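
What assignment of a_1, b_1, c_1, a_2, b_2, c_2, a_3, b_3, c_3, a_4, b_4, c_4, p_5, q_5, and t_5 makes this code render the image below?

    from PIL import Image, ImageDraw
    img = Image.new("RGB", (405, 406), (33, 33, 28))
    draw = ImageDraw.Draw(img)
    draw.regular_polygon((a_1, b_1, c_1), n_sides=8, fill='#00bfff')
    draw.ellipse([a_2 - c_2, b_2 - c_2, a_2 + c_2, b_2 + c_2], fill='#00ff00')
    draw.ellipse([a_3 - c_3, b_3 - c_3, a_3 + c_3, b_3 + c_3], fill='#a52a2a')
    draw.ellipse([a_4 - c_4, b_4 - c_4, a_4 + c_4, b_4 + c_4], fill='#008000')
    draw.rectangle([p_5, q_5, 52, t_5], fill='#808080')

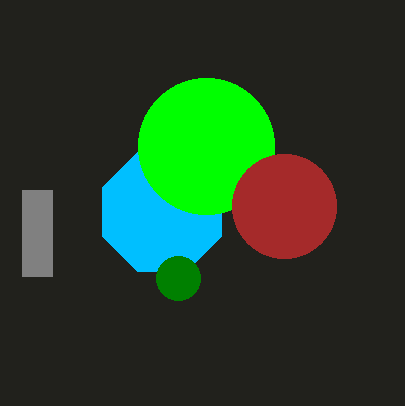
a_1 = 162
b_1 = 212
c_1 = 64
a_2 = 206
b_2 = 146
c_2 = 68
a_3 = 284
b_3 = 206
c_3 = 52
a_4 = 178
b_4 = 278
c_4 = 22
p_5 = 22
q_5 = 190
t_5 = 276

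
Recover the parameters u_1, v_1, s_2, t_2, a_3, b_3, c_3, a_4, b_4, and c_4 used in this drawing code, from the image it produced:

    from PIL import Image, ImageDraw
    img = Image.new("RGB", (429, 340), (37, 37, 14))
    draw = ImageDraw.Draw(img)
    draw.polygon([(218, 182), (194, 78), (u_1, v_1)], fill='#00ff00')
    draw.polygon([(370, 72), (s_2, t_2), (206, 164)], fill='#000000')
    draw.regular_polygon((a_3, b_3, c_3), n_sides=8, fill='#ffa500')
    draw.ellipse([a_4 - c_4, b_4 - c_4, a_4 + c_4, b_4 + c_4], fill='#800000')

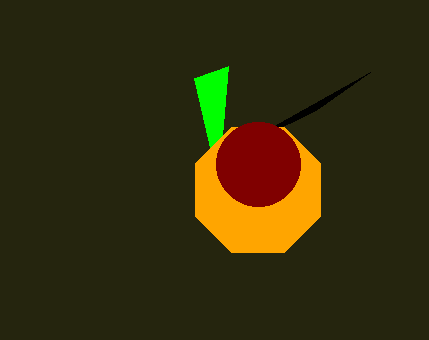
u_1 = 228; v_1 = 66; s_2 = 316; t_2 = 110; a_3 = 258; b_3 = 190; c_3 = 68; a_4 = 258; b_4 = 164; c_4 = 42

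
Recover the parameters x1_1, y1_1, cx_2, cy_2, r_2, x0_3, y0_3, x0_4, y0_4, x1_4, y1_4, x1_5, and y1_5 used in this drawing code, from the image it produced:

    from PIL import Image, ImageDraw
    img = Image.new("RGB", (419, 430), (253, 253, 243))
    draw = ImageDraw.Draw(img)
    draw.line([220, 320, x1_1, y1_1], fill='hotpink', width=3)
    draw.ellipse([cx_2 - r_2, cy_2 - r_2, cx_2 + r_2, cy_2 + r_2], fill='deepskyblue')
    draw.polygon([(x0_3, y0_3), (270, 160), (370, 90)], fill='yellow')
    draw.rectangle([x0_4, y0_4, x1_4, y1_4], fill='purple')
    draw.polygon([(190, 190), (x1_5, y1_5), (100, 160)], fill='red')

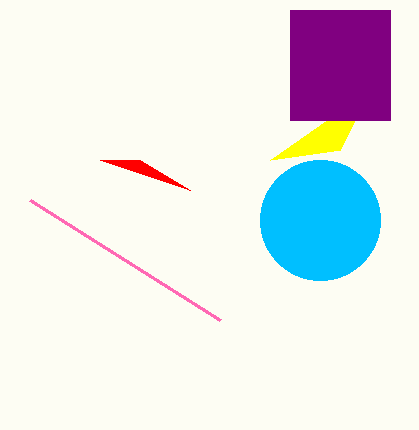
x1_1 = 30, y1_1 = 200, cx_2 = 320, cy_2 = 220, r_2 = 60, x0_3 = 340, y0_3 = 150, x0_4 = 290, y0_4 = 10, x1_4 = 390, y1_4 = 120, x1_5 = 140, y1_5 = 160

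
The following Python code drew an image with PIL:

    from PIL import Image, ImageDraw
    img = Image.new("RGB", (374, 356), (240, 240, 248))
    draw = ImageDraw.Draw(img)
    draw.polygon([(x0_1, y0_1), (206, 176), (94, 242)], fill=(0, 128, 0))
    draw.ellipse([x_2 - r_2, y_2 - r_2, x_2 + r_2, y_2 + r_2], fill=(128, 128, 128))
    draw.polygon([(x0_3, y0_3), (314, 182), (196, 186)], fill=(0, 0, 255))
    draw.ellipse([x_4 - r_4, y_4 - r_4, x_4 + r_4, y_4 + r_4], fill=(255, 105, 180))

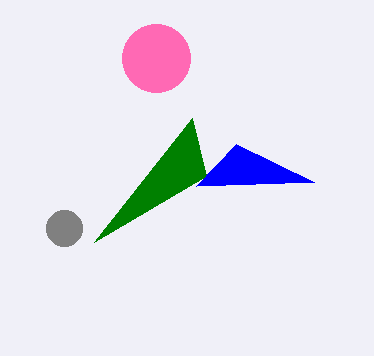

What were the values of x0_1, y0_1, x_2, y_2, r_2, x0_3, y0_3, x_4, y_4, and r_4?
x0_1 = 192, y0_1 = 118, x_2 = 64, y_2 = 228, r_2 = 18, x0_3 = 236, y0_3 = 144, x_4 = 156, y_4 = 58, r_4 = 34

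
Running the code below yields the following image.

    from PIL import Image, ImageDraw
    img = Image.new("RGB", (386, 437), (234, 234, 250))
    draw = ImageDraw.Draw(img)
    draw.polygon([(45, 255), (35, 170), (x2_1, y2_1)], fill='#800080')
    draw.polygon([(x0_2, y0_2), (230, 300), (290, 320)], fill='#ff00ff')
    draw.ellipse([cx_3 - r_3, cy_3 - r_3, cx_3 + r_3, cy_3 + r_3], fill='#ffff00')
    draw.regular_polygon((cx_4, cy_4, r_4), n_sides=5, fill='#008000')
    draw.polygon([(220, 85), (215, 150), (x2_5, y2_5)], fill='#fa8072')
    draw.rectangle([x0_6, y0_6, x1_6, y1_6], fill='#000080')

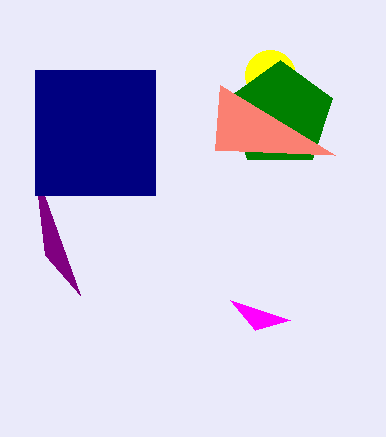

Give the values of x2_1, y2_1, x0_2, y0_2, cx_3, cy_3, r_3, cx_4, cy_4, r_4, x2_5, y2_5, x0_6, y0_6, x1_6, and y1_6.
x2_1 = 80
y2_1 = 295
x0_2 = 255
y0_2 = 330
cx_3 = 270
cy_3 = 75
r_3 = 25
cx_4 = 280
cy_4 = 115
r_4 = 55
x2_5 = 335
y2_5 = 155
x0_6 = 35
y0_6 = 70
x1_6 = 155
y1_6 = 195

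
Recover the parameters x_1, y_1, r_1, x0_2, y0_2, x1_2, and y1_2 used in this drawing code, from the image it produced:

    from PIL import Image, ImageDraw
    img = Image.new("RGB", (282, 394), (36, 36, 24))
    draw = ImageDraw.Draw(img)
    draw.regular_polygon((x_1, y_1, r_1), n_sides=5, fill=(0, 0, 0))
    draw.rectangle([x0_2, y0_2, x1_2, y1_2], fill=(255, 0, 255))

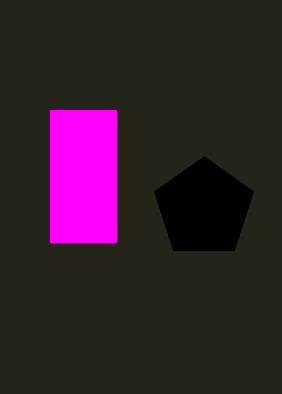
x_1 = 204; y_1 = 208; r_1 = 52; x0_2 = 50; y0_2 = 110; x1_2 = 116; y1_2 = 242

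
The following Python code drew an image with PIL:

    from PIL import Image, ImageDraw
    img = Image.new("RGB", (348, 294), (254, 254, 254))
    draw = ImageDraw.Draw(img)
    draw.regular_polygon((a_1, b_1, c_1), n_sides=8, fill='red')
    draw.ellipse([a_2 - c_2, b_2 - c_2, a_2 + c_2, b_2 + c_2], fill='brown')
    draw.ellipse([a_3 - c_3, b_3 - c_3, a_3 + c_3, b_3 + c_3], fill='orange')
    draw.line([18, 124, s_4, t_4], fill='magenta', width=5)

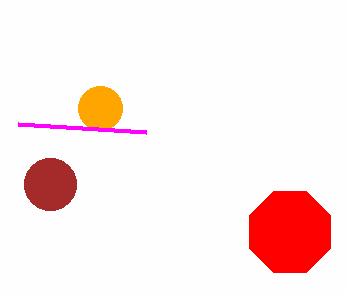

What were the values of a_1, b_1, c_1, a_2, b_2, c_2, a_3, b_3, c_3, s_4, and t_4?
a_1 = 290, b_1 = 232, c_1 = 44, a_2 = 50, b_2 = 184, c_2 = 26, a_3 = 100, b_3 = 108, c_3 = 22, s_4 = 146, t_4 = 132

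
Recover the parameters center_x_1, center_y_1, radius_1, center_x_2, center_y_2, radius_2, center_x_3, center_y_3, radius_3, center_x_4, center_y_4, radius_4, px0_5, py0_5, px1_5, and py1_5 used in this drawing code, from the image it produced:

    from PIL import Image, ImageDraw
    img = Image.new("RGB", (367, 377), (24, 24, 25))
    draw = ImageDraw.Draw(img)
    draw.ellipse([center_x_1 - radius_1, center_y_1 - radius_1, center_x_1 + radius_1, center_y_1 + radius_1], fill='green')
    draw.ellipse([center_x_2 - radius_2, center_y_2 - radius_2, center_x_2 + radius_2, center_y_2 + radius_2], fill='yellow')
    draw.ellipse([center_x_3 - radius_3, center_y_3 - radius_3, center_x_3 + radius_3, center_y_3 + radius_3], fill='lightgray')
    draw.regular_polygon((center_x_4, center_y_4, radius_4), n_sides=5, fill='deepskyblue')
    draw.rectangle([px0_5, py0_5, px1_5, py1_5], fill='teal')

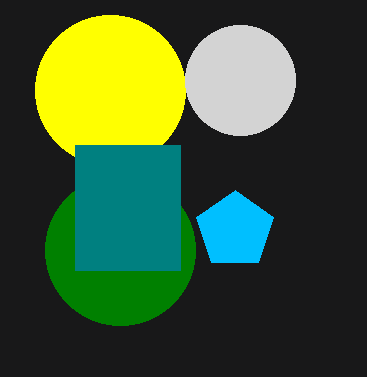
center_x_1 = 120, center_y_1 = 250, radius_1 = 75, center_x_2 = 110, center_y_2 = 90, radius_2 = 75, center_x_3 = 240, center_y_3 = 80, radius_3 = 55, center_x_4 = 235, center_y_4 = 230, radius_4 = 40, px0_5 = 75, py0_5 = 145, px1_5 = 180, py1_5 = 270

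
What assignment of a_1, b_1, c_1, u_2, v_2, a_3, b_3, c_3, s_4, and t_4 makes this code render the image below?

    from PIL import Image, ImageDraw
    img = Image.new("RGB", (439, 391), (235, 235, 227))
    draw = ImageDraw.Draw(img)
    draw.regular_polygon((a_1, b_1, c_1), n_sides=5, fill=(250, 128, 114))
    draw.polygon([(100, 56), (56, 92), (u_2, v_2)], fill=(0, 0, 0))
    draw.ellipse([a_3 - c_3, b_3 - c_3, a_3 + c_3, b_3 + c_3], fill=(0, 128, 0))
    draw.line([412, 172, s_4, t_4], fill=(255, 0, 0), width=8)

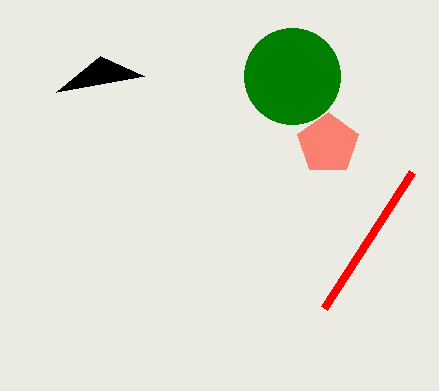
a_1 = 328, b_1 = 144, c_1 = 32, u_2 = 144, v_2 = 76, a_3 = 292, b_3 = 76, c_3 = 48, s_4 = 324, t_4 = 308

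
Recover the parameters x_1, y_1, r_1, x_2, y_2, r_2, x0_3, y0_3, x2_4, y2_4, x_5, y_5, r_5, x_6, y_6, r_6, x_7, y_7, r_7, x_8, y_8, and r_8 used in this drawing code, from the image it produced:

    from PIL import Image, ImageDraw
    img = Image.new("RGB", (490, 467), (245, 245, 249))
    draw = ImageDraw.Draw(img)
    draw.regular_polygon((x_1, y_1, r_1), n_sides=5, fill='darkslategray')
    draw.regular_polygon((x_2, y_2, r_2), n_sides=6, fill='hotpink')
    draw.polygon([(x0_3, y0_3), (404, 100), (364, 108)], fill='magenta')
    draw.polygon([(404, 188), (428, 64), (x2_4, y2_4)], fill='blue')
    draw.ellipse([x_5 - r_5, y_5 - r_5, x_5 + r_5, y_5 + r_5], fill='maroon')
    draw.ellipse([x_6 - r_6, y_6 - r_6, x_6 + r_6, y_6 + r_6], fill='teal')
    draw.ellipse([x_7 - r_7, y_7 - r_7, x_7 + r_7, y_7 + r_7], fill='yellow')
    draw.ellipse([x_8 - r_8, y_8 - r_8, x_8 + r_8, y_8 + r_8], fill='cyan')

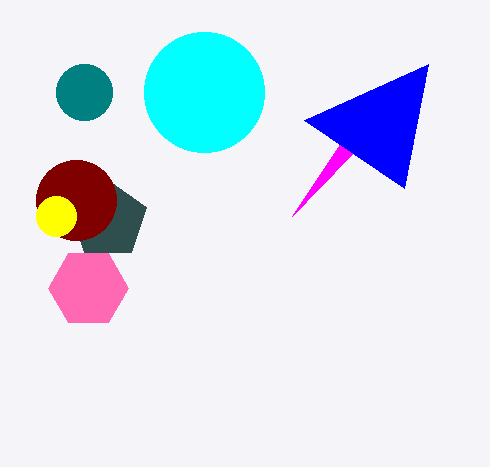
x_1 = 108; y_1 = 220; r_1 = 40; x_2 = 88; y_2 = 288; r_2 = 40; x0_3 = 292; y0_3 = 216; x2_4 = 304; y2_4 = 120; x_5 = 76; y_5 = 200; r_5 = 40; x_6 = 84; y_6 = 92; r_6 = 28; x_7 = 56; y_7 = 216; r_7 = 20; x_8 = 204; y_8 = 92; r_8 = 60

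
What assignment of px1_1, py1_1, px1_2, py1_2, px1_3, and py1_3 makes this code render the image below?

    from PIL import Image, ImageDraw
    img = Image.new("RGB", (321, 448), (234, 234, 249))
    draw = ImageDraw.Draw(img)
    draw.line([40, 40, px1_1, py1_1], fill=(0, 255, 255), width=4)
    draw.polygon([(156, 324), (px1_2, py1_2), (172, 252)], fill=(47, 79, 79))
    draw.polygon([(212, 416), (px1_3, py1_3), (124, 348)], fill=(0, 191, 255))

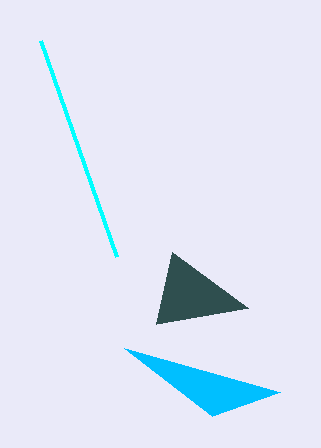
px1_1 = 116, py1_1 = 256, px1_2 = 248, py1_2 = 308, px1_3 = 280, py1_3 = 392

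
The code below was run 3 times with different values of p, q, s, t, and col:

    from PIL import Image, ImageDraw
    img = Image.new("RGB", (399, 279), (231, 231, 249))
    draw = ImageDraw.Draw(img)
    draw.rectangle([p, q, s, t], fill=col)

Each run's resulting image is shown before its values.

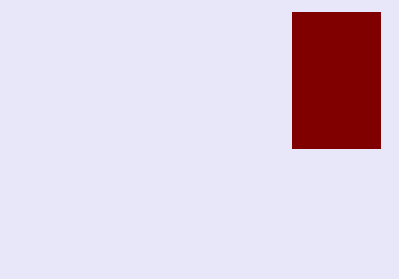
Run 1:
p = 292
q = 12
s = 380
t = 148
col = 'maroon'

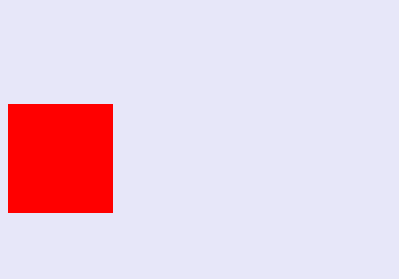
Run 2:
p = 8
q = 104
s = 112
t = 212
col = 'red'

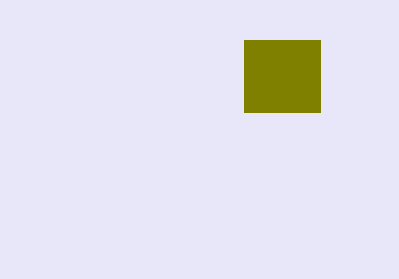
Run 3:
p = 244
q = 40
s = 320
t = 112
col = 'olive'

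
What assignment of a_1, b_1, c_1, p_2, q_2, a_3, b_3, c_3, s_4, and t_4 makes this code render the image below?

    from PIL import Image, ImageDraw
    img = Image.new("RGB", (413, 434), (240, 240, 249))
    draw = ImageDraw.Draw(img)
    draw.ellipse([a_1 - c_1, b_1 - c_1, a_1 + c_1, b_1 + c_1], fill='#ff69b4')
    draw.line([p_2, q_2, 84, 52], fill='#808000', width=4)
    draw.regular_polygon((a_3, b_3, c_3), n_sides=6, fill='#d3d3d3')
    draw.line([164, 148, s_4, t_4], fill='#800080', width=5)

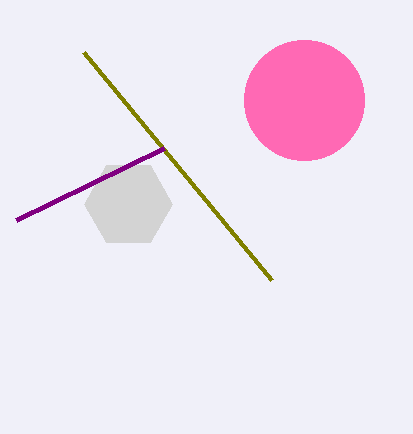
a_1 = 304; b_1 = 100; c_1 = 60; p_2 = 272; q_2 = 280; a_3 = 128; b_3 = 204; c_3 = 44; s_4 = 16; t_4 = 220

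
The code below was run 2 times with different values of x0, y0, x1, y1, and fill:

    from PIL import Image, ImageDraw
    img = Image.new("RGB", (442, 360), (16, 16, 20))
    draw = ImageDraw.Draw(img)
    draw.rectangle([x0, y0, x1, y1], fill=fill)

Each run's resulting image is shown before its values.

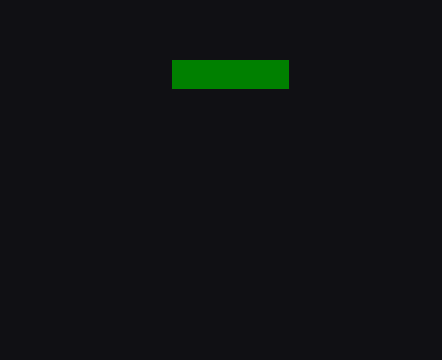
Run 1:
x0 = 172
y0 = 60
x1 = 288
y1 = 88
fill = 'green'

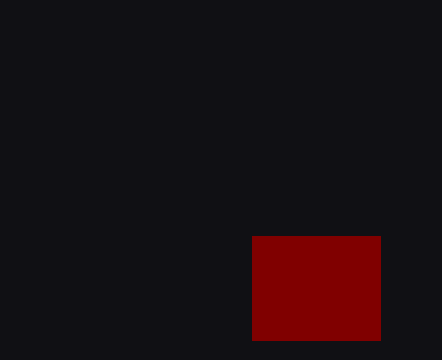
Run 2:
x0 = 252, y0 = 236, x1 = 380, y1 = 340, fill = 'maroon'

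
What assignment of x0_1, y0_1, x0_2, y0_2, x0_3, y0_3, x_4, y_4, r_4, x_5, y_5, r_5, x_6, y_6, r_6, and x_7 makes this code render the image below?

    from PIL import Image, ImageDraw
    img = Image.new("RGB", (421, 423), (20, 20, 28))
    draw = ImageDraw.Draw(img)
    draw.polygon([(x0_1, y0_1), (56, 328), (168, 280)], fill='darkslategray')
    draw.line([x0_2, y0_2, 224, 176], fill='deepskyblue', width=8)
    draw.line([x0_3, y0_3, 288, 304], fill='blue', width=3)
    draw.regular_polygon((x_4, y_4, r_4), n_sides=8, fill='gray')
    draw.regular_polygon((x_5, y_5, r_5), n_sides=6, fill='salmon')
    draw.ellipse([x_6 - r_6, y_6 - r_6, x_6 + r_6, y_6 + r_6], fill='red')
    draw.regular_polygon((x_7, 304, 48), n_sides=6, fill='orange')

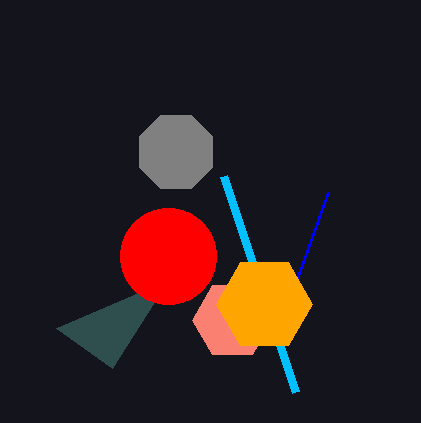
x0_1 = 112; y0_1 = 368; x0_2 = 296; y0_2 = 392; x0_3 = 328; y0_3 = 192; x_4 = 176; y_4 = 152; r_4 = 40; x_5 = 232; y_5 = 320; r_5 = 40; x_6 = 168; y_6 = 256; r_6 = 48; x_7 = 264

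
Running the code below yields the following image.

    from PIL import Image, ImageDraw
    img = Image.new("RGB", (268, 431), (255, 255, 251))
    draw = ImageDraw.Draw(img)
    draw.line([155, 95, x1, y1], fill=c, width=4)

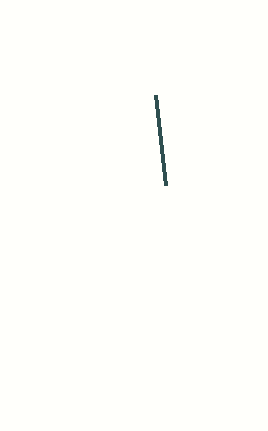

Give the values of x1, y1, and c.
x1 = 165; y1 = 185; c = 'darkslategray'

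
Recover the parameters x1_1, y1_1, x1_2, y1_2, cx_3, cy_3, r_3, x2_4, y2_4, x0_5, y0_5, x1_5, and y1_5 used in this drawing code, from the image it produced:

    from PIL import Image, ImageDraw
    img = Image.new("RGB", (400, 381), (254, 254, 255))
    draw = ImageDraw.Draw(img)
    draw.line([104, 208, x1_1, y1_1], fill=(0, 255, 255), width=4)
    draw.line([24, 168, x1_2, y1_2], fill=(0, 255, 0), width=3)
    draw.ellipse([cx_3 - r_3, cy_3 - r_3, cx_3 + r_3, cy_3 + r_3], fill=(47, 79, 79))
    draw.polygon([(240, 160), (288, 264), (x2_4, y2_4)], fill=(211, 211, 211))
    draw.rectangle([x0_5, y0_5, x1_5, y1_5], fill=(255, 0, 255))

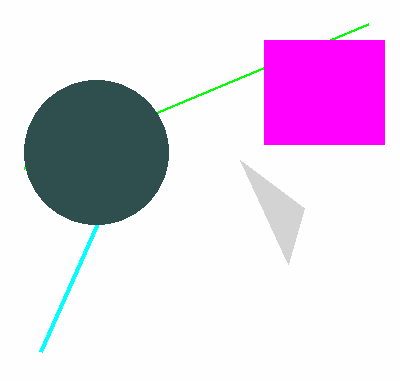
x1_1 = 40, y1_1 = 352, x1_2 = 368, y1_2 = 24, cx_3 = 96, cy_3 = 152, r_3 = 72, x2_4 = 304, y2_4 = 208, x0_5 = 264, y0_5 = 40, x1_5 = 384, y1_5 = 144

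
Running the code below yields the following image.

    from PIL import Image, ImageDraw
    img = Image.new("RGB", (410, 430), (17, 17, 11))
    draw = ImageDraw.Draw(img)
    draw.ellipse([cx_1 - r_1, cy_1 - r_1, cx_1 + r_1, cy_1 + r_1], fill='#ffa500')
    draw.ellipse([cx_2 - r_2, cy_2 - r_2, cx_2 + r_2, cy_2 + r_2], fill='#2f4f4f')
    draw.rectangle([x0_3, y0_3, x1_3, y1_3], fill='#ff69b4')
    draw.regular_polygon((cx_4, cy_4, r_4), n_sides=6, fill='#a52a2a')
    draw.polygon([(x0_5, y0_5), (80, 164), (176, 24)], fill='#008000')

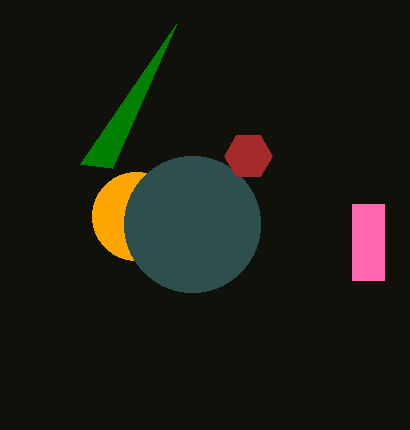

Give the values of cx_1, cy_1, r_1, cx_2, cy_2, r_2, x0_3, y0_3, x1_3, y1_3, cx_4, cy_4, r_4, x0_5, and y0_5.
cx_1 = 136, cy_1 = 216, r_1 = 44, cx_2 = 192, cy_2 = 224, r_2 = 68, x0_3 = 352, y0_3 = 204, x1_3 = 384, y1_3 = 280, cx_4 = 248, cy_4 = 156, r_4 = 24, x0_5 = 112, y0_5 = 168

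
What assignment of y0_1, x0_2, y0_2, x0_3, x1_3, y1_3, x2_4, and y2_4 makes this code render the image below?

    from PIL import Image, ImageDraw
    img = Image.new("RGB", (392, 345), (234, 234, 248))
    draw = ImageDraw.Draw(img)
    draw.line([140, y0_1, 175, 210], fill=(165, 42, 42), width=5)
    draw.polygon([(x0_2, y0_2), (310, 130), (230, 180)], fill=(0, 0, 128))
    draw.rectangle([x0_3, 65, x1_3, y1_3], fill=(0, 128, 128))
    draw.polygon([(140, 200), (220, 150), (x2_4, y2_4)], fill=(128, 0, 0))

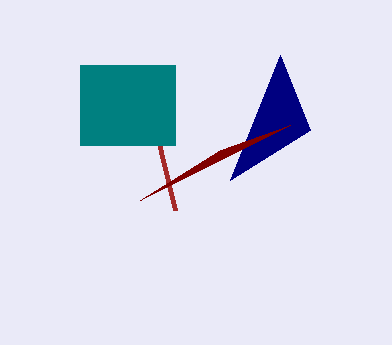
y0_1 = 65
x0_2 = 280
y0_2 = 55
x0_3 = 80
x1_3 = 175
y1_3 = 145
x2_4 = 290
y2_4 = 125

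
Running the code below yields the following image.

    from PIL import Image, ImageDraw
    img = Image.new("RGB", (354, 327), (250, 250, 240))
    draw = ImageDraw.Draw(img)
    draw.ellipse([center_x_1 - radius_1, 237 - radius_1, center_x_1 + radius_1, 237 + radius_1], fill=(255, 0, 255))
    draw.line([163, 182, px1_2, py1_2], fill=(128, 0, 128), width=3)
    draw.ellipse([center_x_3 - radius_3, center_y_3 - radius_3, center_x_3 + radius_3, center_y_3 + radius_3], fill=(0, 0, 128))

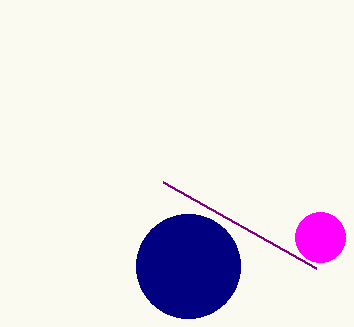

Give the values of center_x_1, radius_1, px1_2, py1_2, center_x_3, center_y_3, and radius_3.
center_x_1 = 320
radius_1 = 25
px1_2 = 316
py1_2 = 268
center_x_3 = 188
center_y_3 = 266
radius_3 = 52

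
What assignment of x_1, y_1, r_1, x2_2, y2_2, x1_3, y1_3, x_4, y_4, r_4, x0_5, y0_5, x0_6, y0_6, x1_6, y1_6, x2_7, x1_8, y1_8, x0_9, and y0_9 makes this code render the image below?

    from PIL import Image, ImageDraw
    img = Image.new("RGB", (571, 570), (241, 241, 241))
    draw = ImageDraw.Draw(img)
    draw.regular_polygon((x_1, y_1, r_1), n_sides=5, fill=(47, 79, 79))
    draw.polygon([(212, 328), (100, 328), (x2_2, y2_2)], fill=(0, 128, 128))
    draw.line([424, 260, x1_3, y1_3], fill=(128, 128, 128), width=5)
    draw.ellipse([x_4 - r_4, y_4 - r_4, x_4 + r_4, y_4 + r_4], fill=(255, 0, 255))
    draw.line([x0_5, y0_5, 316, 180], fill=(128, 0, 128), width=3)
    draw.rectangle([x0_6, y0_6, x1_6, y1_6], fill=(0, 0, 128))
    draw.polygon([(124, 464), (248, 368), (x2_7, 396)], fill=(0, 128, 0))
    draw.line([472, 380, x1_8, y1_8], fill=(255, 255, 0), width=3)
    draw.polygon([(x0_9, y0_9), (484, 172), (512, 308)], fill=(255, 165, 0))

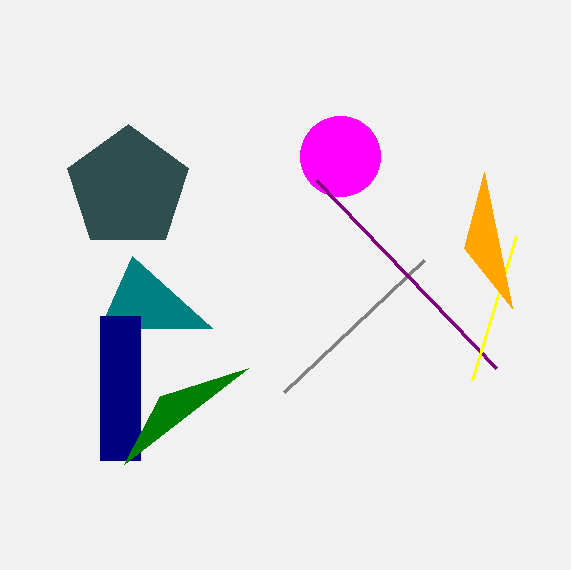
x_1 = 128
y_1 = 188
r_1 = 64
x2_2 = 132
y2_2 = 256
x1_3 = 284
y1_3 = 392
x_4 = 340
y_4 = 156
r_4 = 40
x0_5 = 496
y0_5 = 368
x0_6 = 100
y0_6 = 316
x1_6 = 140
y1_6 = 460
x2_7 = 160
x1_8 = 516
y1_8 = 236
x0_9 = 464
y0_9 = 248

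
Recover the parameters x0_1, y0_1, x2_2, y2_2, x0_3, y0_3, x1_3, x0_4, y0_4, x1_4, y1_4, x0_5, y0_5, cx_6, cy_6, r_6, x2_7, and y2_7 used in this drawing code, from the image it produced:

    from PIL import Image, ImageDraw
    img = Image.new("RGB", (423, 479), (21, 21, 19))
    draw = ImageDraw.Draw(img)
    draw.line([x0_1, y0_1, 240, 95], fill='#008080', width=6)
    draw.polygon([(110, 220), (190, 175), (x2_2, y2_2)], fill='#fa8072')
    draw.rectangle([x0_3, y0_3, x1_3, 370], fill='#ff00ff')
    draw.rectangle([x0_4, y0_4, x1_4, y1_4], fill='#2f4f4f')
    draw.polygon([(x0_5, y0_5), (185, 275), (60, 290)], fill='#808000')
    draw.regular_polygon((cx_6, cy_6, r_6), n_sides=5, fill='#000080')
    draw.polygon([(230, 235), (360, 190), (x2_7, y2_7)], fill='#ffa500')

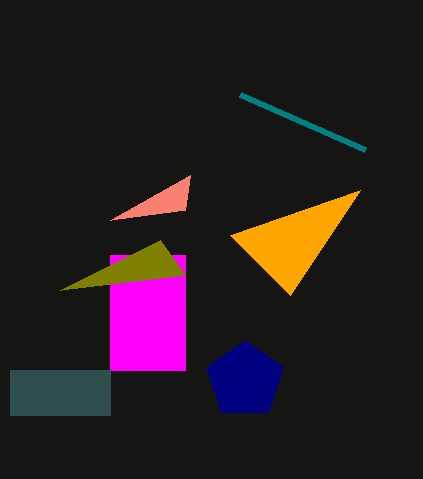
x0_1 = 365, y0_1 = 150, x2_2 = 185, y2_2 = 210, x0_3 = 110, y0_3 = 255, x1_3 = 185, x0_4 = 10, y0_4 = 370, x1_4 = 110, y1_4 = 415, x0_5 = 160, y0_5 = 240, cx_6 = 245, cy_6 = 380, r_6 = 40, x2_7 = 290, y2_7 = 295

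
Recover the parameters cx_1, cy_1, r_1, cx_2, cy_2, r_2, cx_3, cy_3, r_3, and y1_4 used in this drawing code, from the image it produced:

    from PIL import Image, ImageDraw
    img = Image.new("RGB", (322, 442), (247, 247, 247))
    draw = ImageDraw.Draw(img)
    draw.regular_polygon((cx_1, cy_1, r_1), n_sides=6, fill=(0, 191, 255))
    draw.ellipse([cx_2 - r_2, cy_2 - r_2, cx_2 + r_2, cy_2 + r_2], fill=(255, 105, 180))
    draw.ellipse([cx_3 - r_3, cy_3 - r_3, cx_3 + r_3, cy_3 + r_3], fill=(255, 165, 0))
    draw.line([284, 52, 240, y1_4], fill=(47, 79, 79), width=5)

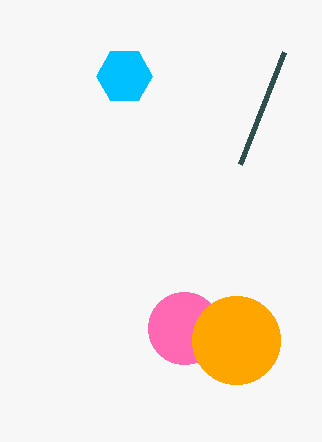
cx_1 = 124
cy_1 = 76
r_1 = 28
cx_2 = 184
cy_2 = 328
r_2 = 36
cx_3 = 236
cy_3 = 340
r_3 = 44
y1_4 = 164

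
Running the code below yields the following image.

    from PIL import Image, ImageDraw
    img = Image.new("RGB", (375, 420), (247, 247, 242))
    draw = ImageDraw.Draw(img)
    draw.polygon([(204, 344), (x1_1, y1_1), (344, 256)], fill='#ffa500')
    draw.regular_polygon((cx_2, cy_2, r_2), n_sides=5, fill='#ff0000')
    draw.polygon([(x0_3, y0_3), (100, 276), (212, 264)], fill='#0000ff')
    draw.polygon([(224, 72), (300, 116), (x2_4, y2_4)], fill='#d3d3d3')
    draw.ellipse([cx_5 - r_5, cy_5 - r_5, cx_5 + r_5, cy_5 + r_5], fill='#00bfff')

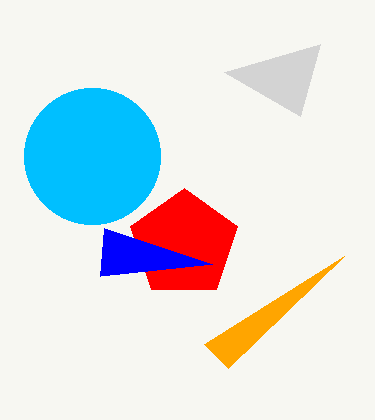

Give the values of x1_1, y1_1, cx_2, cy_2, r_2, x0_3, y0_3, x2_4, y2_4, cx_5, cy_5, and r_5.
x1_1 = 228
y1_1 = 368
cx_2 = 184
cy_2 = 244
r_2 = 56
x0_3 = 104
y0_3 = 228
x2_4 = 320
y2_4 = 44
cx_5 = 92
cy_5 = 156
r_5 = 68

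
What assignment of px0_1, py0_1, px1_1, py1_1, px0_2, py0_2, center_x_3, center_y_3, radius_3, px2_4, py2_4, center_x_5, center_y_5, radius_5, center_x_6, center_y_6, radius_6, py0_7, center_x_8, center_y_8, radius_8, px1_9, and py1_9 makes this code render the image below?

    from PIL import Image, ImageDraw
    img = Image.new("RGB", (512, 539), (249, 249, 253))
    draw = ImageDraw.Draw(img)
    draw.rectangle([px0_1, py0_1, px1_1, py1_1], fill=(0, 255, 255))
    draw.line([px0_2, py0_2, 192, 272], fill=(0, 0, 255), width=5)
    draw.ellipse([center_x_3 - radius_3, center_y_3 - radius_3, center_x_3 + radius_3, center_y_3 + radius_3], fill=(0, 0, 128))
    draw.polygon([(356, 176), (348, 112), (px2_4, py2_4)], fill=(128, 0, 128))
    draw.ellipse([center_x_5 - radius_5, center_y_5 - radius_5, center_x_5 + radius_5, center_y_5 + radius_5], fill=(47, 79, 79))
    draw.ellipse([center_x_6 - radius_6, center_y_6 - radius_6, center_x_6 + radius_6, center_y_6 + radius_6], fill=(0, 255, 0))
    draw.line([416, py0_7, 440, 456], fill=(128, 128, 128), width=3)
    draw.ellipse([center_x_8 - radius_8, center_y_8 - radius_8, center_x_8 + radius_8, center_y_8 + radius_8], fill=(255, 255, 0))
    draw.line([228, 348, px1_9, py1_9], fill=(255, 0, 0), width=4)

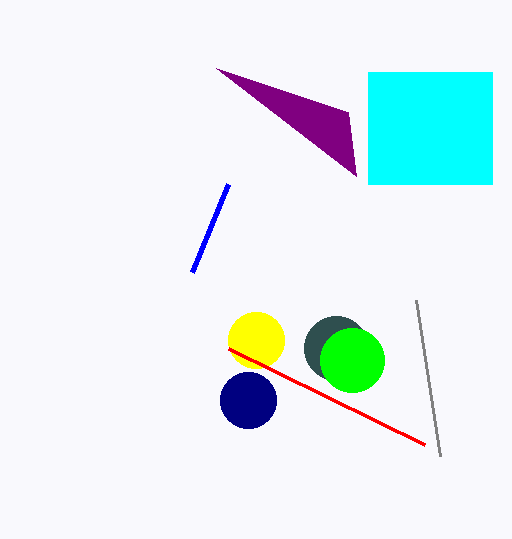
px0_1 = 368, py0_1 = 72, px1_1 = 492, py1_1 = 184, px0_2 = 228, py0_2 = 184, center_x_3 = 248, center_y_3 = 400, radius_3 = 28, px2_4 = 216, py2_4 = 68, center_x_5 = 336, center_y_5 = 348, radius_5 = 32, center_x_6 = 352, center_y_6 = 360, radius_6 = 32, py0_7 = 300, center_x_8 = 256, center_y_8 = 340, radius_8 = 28, px1_9 = 424, py1_9 = 444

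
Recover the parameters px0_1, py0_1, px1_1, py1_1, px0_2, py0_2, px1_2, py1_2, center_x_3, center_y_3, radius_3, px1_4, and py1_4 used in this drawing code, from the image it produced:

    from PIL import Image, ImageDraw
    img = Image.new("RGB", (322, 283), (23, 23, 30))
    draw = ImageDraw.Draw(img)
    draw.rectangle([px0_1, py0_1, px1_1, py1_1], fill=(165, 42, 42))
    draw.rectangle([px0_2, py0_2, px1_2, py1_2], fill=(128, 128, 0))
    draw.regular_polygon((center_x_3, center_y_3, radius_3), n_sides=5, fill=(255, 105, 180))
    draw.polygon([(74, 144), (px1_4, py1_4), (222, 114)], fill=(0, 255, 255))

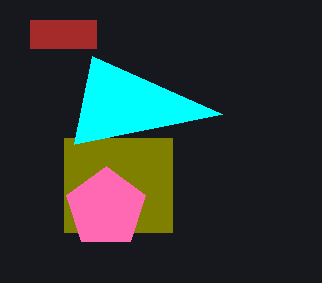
px0_1 = 30; py0_1 = 20; px1_1 = 96; py1_1 = 48; px0_2 = 64; py0_2 = 138; px1_2 = 172; py1_2 = 232; center_x_3 = 106; center_y_3 = 208; radius_3 = 42; px1_4 = 92; py1_4 = 56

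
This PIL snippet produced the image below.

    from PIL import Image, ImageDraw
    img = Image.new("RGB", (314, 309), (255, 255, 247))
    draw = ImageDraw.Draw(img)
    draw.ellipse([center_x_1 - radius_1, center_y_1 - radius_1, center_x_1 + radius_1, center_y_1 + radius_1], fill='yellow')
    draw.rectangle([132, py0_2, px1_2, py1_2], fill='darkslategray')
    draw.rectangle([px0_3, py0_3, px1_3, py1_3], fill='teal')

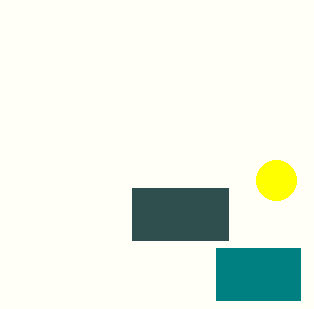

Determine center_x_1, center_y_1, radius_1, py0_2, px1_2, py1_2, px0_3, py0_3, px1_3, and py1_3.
center_x_1 = 276; center_y_1 = 180; radius_1 = 20; py0_2 = 188; px1_2 = 228; py1_2 = 240; px0_3 = 216; py0_3 = 248; px1_3 = 300; py1_3 = 300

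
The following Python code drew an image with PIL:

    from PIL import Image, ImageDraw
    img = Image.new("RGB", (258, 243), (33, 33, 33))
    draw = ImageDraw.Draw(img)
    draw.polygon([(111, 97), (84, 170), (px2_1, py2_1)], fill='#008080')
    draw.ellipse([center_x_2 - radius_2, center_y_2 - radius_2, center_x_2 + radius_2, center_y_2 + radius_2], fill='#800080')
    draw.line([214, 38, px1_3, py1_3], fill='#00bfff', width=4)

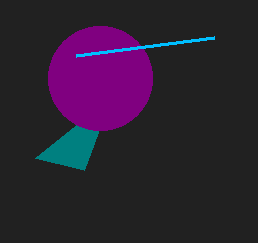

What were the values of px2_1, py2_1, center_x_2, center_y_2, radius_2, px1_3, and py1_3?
px2_1 = 35
py2_1 = 158
center_x_2 = 100
center_y_2 = 78
radius_2 = 52
px1_3 = 76
py1_3 = 56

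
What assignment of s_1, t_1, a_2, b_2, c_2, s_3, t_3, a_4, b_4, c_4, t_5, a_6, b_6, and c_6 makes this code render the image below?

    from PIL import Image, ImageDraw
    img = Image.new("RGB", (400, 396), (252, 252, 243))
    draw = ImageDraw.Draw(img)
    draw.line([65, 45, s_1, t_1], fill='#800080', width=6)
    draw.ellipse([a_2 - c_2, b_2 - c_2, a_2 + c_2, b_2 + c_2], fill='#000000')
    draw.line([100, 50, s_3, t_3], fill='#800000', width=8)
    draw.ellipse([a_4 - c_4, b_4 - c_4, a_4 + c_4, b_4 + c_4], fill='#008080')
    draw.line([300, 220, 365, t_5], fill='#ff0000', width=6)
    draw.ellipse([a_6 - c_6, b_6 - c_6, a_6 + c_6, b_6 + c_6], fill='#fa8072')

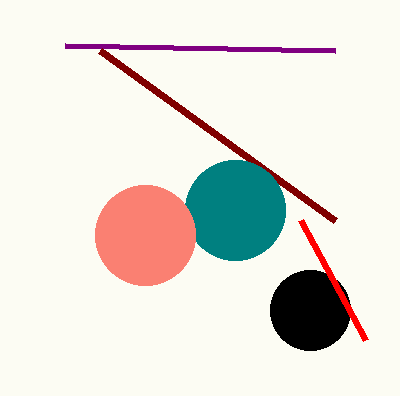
s_1 = 335, t_1 = 50, a_2 = 310, b_2 = 310, c_2 = 40, s_3 = 335, t_3 = 220, a_4 = 235, b_4 = 210, c_4 = 50, t_5 = 340, a_6 = 145, b_6 = 235, c_6 = 50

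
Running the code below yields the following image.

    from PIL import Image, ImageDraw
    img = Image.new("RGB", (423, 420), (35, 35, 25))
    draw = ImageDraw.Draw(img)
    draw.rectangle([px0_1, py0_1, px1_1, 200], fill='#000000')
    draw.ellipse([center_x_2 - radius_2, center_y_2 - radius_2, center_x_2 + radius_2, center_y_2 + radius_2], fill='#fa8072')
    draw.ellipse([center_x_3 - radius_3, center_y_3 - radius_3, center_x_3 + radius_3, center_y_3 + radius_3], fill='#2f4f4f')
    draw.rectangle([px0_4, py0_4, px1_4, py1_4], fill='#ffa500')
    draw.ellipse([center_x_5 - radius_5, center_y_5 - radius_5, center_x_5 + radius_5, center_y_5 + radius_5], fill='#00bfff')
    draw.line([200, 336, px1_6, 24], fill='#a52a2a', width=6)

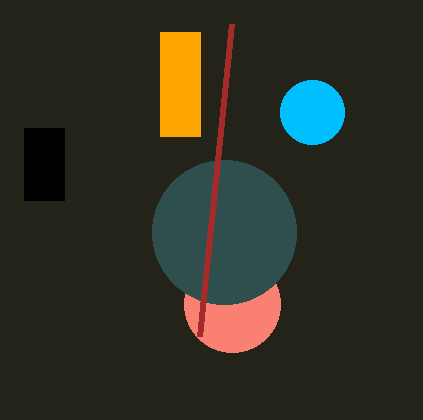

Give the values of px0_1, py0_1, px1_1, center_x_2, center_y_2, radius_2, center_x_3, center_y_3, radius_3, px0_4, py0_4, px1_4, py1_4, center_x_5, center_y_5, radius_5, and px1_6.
px0_1 = 24; py0_1 = 128; px1_1 = 64; center_x_2 = 232; center_y_2 = 304; radius_2 = 48; center_x_3 = 224; center_y_3 = 232; radius_3 = 72; px0_4 = 160; py0_4 = 32; px1_4 = 200; py1_4 = 136; center_x_5 = 312; center_y_5 = 112; radius_5 = 32; px1_6 = 232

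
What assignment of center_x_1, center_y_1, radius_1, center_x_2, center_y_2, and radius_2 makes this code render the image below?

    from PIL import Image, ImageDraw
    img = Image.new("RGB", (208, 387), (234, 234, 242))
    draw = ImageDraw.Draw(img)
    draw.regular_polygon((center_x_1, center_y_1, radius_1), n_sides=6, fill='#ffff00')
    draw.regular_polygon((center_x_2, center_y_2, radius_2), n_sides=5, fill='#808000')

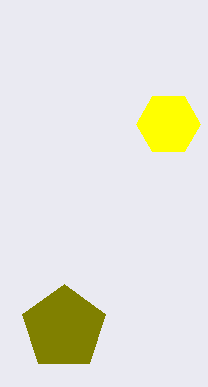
center_x_1 = 168
center_y_1 = 124
radius_1 = 32
center_x_2 = 64
center_y_2 = 328
radius_2 = 44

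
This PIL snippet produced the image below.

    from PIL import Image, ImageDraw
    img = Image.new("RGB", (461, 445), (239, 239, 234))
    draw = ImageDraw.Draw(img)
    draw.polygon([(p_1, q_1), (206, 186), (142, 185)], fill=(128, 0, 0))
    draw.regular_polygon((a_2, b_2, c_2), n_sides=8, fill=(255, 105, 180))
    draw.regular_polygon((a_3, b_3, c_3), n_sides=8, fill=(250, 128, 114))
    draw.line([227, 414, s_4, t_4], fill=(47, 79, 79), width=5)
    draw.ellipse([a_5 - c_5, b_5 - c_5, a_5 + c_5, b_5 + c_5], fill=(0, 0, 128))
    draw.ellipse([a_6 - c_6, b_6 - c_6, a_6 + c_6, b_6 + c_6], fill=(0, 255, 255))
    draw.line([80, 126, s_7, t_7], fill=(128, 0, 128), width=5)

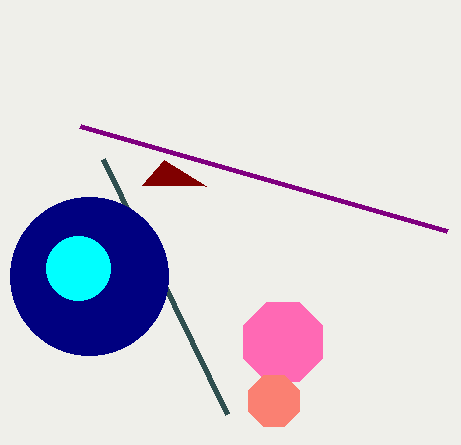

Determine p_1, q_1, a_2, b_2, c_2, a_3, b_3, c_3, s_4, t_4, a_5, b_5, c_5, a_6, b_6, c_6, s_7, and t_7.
p_1 = 164, q_1 = 160, a_2 = 283, b_2 = 342, c_2 = 43, a_3 = 274, b_3 = 401, c_3 = 28, s_4 = 103, t_4 = 159, a_5 = 89, b_5 = 276, c_5 = 79, a_6 = 78, b_6 = 268, c_6 = 32, s_7 = 447, t_7 = 231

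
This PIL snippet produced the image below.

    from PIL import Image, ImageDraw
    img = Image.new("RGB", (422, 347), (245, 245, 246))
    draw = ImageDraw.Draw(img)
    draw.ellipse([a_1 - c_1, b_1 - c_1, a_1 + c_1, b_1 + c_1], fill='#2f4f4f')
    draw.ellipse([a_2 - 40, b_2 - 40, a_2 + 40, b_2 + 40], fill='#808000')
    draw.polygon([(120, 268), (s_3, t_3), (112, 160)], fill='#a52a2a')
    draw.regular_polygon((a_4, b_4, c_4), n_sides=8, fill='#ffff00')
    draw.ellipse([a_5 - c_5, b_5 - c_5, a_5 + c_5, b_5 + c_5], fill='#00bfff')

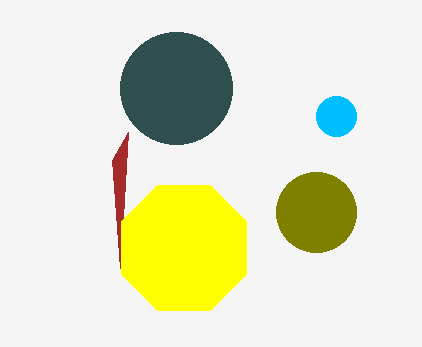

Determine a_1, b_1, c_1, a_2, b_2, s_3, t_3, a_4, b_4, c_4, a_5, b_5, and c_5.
a_1 = 176
b_1 = 88
c_1 = 56
a_2 = 316
b_2 = 212
s_3 = 128
t_3 = 132
a_4 = 184
b_4 = 248
c_4 = 68
a_5 = 336
b_5 = 116
c_5 = 20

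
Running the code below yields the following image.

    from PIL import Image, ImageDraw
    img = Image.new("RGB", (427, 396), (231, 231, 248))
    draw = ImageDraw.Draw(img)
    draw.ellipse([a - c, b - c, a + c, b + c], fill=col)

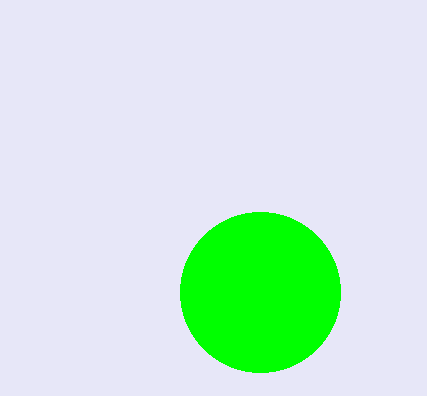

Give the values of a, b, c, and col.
a = 260
b = 292
c = 80
col = 'lime'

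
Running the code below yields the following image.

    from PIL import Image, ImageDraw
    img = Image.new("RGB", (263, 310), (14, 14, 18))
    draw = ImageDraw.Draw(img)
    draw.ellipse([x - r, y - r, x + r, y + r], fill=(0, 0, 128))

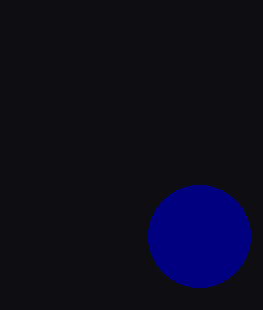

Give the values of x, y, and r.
x = 199, y = 236, r = 51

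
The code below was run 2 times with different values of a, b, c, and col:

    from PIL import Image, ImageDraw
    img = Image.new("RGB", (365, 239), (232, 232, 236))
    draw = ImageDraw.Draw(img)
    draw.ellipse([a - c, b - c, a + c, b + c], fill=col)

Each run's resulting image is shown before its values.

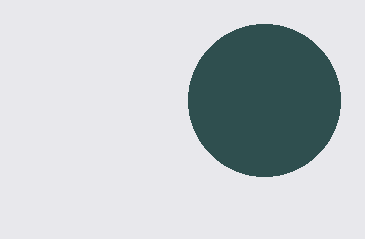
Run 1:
a = 264; b = 100; c = 76; col = 'darkslategray'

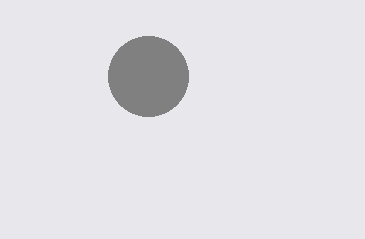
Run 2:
a = 148
b = 76
c = 40
col = 'gray'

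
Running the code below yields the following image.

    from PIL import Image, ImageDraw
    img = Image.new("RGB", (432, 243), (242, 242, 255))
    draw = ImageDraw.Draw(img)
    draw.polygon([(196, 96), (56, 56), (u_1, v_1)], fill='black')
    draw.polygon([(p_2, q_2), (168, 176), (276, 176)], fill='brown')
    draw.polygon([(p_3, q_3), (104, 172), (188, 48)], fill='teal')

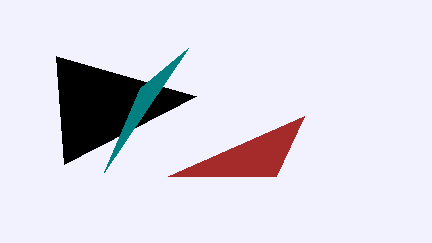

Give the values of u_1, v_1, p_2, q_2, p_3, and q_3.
u_1 = 64
v_1 = 164
p_2 = 304
q_2 = 116
p_3 = 140
q_3 = 88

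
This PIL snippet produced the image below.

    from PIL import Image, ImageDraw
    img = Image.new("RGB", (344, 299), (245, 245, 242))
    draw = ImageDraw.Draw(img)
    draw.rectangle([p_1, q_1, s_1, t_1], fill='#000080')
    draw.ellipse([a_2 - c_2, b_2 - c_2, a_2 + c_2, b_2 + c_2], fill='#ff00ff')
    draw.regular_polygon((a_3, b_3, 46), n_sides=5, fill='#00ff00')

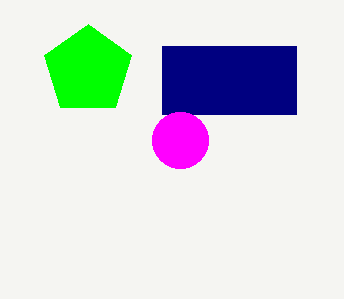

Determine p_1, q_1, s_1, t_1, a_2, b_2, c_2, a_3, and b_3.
p_1 = 162
q_1 = 46
s_1 = 296
t_1 = 114
a_2 = 180
b_2 = 140
c_2 = 28
a_3 = 88
b_3 = 70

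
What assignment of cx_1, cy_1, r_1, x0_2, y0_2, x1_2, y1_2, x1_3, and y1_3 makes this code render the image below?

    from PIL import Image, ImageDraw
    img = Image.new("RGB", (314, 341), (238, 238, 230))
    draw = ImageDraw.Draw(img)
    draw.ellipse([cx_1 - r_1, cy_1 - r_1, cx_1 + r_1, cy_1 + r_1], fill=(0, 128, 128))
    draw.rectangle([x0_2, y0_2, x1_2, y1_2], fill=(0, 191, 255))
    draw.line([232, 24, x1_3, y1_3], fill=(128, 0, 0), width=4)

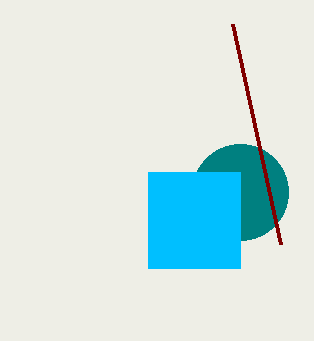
cx_1 = 240
cy_1 = 192
r_1 = 48
x0_2 = 148
y0_2 = 172
x1_2 = 240
y1_2 = 268
x1_3 = 280
y1_3 = 244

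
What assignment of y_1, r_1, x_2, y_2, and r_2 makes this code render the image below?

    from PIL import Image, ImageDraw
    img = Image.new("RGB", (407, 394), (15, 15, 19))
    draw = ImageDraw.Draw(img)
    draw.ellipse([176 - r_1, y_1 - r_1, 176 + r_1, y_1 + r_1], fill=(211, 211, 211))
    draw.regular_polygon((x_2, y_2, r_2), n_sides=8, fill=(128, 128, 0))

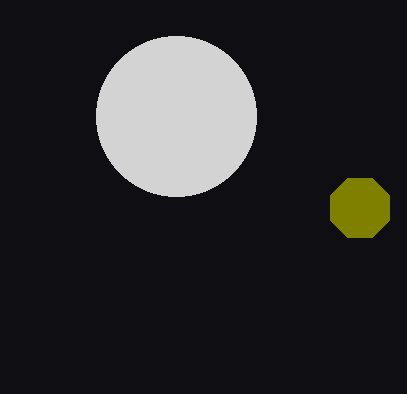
y_1 = 116; r_1 = 80; x_2 = 360; y_2 = 208; r_2 = 32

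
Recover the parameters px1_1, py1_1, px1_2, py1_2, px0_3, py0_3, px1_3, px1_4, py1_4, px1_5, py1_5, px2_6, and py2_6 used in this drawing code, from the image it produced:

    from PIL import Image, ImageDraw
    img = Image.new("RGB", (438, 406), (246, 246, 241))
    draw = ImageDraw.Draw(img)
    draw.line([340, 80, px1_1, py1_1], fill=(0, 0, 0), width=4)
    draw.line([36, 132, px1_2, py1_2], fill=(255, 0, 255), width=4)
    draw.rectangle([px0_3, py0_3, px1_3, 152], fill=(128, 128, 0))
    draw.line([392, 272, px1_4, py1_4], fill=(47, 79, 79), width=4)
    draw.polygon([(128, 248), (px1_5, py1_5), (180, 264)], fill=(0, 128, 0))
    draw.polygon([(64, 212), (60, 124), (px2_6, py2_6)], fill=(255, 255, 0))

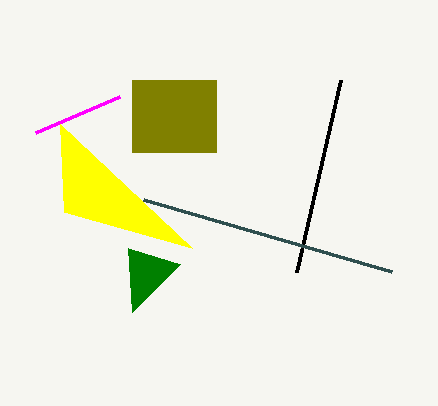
px1_1 = 296; py1_1 = 272; px1_2 = 120; py1_2 = 96; px0_3 = 132; py0_3 = 80; px1_3 = 216; px1_4 = 144; py1_4 = 200; px1_5 = 132; py1_5 = 312; px2_6 = 192; py2_6 = 248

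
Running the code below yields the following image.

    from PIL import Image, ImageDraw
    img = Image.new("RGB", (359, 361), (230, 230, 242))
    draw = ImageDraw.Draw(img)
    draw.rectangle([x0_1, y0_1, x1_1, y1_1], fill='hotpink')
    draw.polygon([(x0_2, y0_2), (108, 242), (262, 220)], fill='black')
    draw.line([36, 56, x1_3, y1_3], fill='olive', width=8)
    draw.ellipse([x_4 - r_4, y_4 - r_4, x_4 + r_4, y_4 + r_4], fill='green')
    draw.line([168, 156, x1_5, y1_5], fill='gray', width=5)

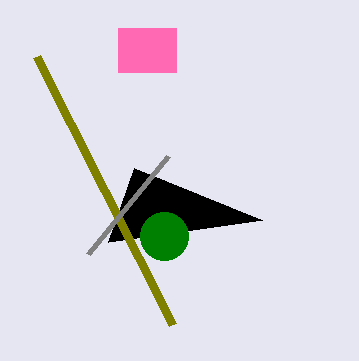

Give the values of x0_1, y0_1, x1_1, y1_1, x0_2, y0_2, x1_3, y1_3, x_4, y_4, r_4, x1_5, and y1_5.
x0_1 = 118
y0_1 = 28
x1_1 = 176
y1_1 = 72
x0_2 = 134
y0_2 = 168
x1_3 = 172
y1_3 = 324
x_4 = 164
y_4 = 236
r_4 = 24
x1_5 = 88
y1_5 = 254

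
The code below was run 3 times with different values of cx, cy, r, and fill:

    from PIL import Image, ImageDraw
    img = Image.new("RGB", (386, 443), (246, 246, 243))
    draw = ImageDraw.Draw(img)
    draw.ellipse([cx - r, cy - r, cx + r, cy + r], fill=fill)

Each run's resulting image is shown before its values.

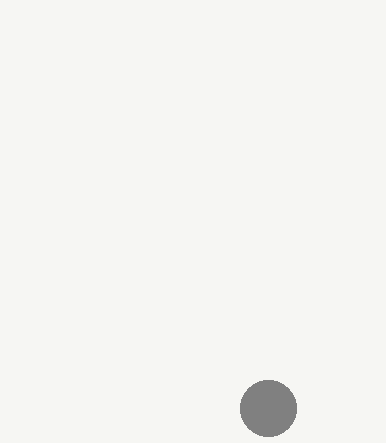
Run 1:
cx = 268
cy = 408
r = 28
fill = 'gray'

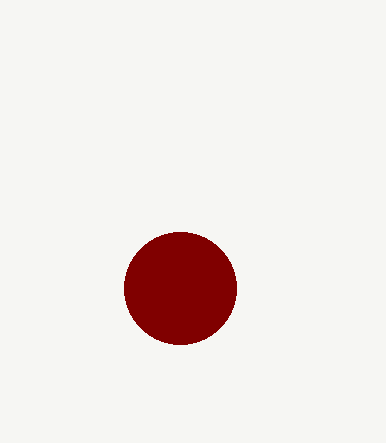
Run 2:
cx = 180; cy = 288; r = 56; fill = 'maroon'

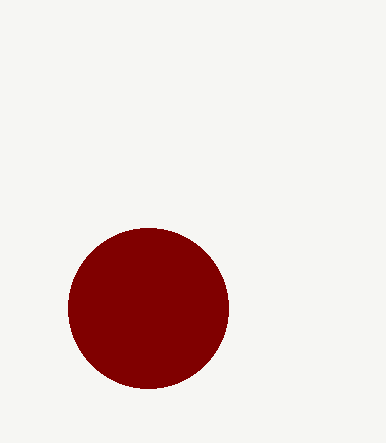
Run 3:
cx = 148
cy = 308
r = 80
fill = 'maroon'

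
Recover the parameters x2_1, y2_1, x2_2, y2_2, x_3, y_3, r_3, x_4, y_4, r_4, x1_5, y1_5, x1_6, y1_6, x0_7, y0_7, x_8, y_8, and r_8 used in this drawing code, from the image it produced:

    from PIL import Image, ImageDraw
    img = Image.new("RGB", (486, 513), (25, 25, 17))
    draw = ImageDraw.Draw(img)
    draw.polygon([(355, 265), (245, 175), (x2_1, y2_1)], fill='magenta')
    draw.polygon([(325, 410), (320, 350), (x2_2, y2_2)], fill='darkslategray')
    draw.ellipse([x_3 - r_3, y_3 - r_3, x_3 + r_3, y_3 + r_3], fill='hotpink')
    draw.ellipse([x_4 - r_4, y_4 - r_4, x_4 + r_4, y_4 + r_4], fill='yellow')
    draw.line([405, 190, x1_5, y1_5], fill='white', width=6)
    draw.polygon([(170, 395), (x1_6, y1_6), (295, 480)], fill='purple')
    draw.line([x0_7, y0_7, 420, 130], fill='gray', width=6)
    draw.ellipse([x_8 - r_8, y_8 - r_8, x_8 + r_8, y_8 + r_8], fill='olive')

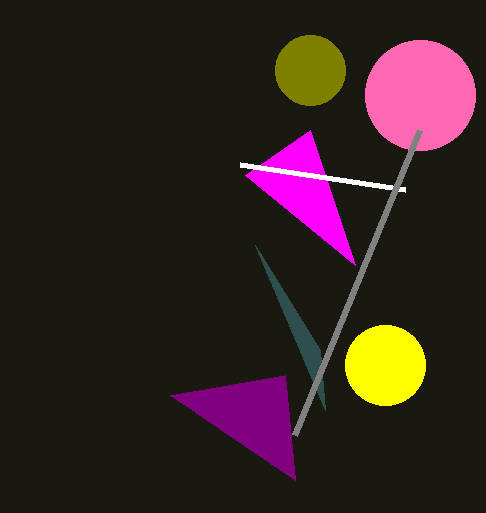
x2_1 = 310, y2_1 = 130, x2_2 = 255, y2_2 = 245, x_3 = 420, y_3 = 95, r_3 = 55, x_4 = 385, y_4 = 365, r_4 = 40, x1_5 = 240, y1_5 = 165, x1_6 = 285, y1_6 = 375, x0_7 = 295, y0_7 = 435, x_8 = 310, y_8 = 70, r_8 = 35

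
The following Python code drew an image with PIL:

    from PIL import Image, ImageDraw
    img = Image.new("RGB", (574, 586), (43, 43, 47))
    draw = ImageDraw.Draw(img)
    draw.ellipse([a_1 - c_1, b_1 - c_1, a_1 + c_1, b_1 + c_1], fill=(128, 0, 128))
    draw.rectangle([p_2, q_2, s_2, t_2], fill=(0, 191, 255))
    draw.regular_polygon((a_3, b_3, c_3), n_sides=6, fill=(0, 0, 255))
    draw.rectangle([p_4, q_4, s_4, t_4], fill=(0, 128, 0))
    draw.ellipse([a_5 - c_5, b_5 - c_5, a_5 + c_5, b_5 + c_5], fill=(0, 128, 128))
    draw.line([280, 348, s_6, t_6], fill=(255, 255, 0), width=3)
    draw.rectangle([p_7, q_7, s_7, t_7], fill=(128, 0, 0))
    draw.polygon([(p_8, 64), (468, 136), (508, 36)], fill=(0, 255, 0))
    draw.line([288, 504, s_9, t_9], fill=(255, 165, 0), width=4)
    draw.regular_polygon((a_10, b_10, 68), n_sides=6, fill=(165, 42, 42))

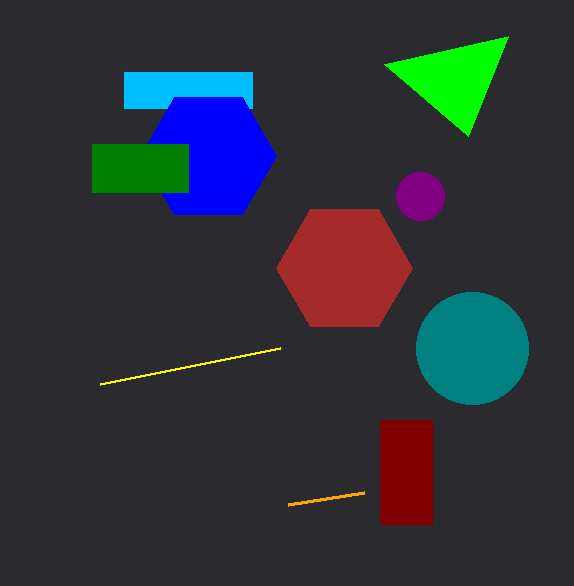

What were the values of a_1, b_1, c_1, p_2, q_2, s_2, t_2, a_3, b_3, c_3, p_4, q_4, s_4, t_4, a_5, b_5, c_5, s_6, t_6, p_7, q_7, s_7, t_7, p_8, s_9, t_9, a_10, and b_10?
a_1 = 420
b_1 = 196
c_1 = 24
p_2 = 124
q_2 = 72
s_2 = 252
t_2 = 108
a_3 = 208
b_3 = 156
c_3 = 68
p_4 = 92
q_4 = 144
s_4 = 188
t_4 = 192
a_5 = 472
b_5 = 348
c_5 = 56
s_6 = 100
t_6 = 384
p_7 = 380
q_7 = 420
s_7 = 432
t_7 = 524
p_8 = 384
s_9 = 364
t_9 = 492
a_10 = 344
b_10 = 268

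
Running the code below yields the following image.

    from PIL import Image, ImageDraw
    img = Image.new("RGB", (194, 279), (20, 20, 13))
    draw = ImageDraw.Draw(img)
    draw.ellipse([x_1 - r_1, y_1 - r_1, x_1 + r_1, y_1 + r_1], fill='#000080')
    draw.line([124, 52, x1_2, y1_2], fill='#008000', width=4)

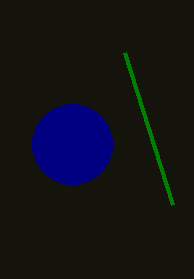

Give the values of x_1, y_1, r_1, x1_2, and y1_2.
x_1 = 72
y_1 = 144
r_1 = 40
x1_2 = 172
y1_2 = 204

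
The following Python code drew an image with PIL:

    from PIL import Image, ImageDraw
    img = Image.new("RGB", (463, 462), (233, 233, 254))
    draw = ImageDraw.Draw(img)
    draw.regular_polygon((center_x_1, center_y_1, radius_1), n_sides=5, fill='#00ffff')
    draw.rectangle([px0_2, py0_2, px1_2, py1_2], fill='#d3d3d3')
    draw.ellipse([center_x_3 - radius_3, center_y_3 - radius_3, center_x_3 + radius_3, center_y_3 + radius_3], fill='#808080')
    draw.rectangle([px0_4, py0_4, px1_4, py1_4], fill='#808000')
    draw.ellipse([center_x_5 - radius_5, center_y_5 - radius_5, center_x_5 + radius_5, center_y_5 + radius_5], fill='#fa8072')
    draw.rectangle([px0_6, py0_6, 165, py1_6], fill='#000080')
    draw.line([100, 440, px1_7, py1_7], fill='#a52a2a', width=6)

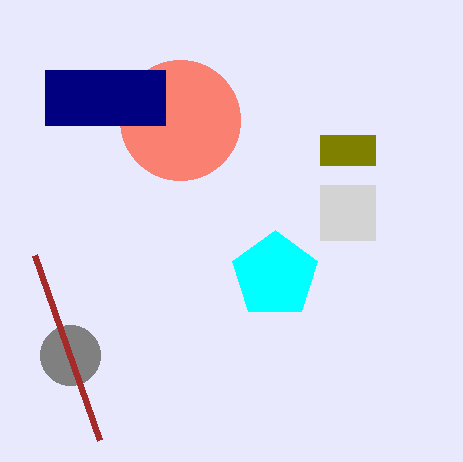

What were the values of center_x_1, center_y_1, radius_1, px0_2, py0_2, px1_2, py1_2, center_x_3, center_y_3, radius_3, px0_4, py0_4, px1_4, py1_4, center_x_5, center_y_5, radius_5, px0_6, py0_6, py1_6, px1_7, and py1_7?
center_x_1 = 275
center_y_1 = 275
radius_1 = 45
px0_2 = 320
py0_2 = 185
px1_2 = 375
py1_2 = 240
center_x_3 = 70
center_y_3 = 355
radius_3 = 30
px0_4 = 320
py0_4 = 135
px1_4 = 375
py1_4 = 165
center_x_5 = 180
center_y_5 = 120
radius_5 = 60
px0_6 = 45
py0_6 = 70
py1_6 = 125
px1_7 = 35
py1_7 = 255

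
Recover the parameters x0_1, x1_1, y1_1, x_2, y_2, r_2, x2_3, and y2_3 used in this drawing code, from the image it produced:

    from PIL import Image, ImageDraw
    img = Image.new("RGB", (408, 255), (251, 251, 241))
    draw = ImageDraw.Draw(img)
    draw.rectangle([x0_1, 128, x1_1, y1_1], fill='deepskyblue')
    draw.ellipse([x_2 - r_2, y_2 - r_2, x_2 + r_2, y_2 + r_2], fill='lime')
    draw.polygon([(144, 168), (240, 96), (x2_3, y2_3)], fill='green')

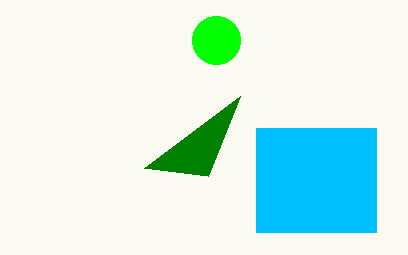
x0_1 = 256; x1_1 = 376; y1_1 = 232; x_2 = 216; y_2 = 40; r_2 = 24; x2_3 = 208; y2_3 = 176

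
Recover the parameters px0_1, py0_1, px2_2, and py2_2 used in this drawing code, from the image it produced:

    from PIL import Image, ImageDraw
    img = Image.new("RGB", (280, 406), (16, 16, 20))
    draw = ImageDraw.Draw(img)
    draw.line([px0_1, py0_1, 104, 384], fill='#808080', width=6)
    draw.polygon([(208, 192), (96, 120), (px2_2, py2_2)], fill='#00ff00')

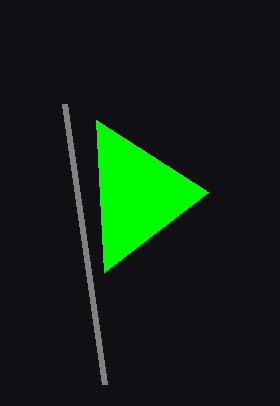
px0_1 = 64, py0_1 = 104, px2_2 = 104, py2_2 = 272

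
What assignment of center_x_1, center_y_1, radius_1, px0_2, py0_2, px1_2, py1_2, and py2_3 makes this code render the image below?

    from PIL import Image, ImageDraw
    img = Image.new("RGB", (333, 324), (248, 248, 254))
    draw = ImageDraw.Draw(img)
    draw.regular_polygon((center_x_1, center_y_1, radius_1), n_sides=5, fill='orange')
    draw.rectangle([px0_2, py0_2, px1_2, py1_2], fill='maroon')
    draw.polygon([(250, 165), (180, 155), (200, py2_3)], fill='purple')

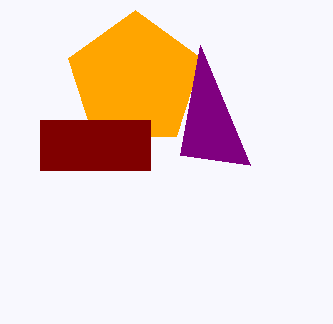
center_x_1 = 135, center_y_1 = 80, radius_1 = 70, px0_2 = 40, py0_2 = 120, px1_2 = 150, py1_2 = 170, py2_3 = 45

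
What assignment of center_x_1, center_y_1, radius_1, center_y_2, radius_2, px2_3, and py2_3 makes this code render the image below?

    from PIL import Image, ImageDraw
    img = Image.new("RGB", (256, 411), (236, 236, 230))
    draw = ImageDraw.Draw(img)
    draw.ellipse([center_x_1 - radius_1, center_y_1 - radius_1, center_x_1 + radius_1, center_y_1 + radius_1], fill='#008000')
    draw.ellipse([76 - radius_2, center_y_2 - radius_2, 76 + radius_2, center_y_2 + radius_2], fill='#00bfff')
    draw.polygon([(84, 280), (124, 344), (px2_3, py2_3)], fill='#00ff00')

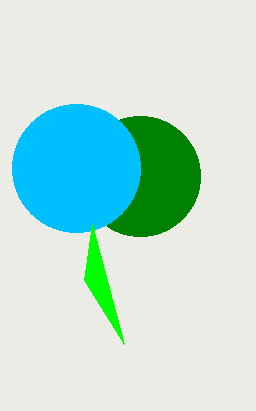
center_x_1 = 140; center_y_1 = 176; radius_1 = 60; center_y_2 = 168; radius_2 = 64; px2_3 = 92; py2_3 = 224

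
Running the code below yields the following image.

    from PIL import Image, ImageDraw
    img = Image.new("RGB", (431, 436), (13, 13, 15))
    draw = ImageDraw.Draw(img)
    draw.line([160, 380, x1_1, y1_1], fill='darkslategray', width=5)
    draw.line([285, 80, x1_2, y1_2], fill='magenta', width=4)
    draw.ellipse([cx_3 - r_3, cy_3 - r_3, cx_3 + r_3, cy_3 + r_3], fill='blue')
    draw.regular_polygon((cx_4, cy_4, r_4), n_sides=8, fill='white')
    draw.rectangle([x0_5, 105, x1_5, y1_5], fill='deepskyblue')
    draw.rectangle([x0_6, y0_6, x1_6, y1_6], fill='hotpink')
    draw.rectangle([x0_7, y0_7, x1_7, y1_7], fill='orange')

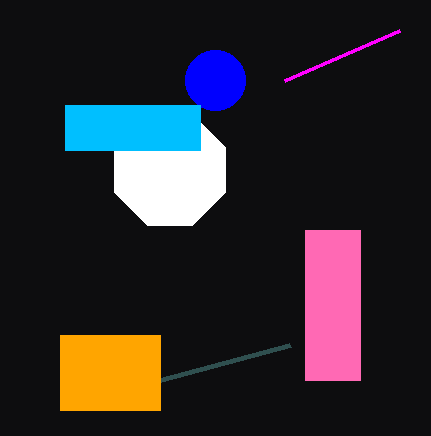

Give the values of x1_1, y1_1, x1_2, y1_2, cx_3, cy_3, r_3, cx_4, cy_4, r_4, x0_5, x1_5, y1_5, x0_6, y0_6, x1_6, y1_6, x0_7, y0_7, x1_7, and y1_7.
x1_1 = 290, y1_1 = 345, x1_2 = 400, y1_2 = 30, cx_3 = 215, cy_3 = 80, r_3 = 30, cx_4 = 170, cy_4 = 170, r_4 = 60, x0_5 = 65, x1_5 = 200, y1_5 = 150, x0_6 = 305, y0_6 = 230, x1_6 = 360, y1_6 = 380, x0_7 = 60, y0_7 = 335, x1_7 = 160, y1_7 = 410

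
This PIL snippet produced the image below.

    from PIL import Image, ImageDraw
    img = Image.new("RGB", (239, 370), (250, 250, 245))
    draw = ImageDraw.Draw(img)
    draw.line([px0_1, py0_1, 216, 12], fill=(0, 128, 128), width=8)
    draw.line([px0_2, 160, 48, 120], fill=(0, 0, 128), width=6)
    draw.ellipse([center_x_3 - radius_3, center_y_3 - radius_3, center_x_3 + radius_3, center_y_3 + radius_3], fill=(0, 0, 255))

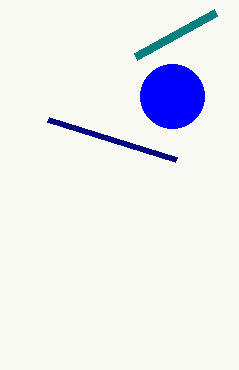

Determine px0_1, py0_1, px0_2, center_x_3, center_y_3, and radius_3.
px0_1 = 136, py0_1 = 56, px0_2 = 176, center_x_3 = 172, center_y_3 = 96, radius_3 = 32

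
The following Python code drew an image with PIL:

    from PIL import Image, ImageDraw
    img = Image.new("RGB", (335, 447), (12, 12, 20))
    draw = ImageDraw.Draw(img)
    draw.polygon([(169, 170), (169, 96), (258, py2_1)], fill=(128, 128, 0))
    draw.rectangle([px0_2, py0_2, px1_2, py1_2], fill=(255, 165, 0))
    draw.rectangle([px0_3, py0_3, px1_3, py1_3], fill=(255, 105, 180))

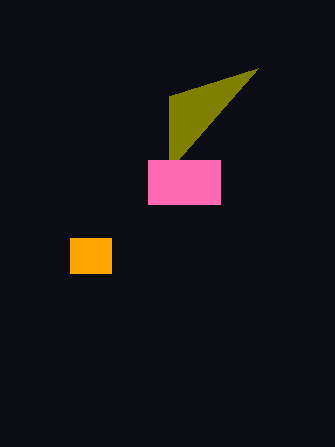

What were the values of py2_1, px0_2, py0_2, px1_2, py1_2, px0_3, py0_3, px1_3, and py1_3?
py2_1 = 68; px0_2 = 70; py0_2 = 238; px1_2 = 111; py1_2 = 273; px0_3 = 148; py0_3 = 160; px1_3 = 220; py1_3 = 204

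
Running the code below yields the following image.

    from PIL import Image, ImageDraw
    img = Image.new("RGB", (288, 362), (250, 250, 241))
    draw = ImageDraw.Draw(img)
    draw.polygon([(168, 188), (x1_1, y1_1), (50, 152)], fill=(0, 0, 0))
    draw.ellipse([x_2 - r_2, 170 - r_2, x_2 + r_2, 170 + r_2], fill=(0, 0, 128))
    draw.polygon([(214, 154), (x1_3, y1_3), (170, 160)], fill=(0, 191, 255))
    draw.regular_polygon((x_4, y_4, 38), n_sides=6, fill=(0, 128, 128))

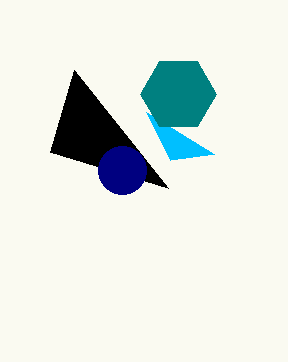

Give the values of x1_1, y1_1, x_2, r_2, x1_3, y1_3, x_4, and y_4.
x1_1 = 74; y1_1 = 70; x_2 = 122; r_2 = 24; x1_3 = 146; y1_3 = 112; x_4 = 178; y_4 = 94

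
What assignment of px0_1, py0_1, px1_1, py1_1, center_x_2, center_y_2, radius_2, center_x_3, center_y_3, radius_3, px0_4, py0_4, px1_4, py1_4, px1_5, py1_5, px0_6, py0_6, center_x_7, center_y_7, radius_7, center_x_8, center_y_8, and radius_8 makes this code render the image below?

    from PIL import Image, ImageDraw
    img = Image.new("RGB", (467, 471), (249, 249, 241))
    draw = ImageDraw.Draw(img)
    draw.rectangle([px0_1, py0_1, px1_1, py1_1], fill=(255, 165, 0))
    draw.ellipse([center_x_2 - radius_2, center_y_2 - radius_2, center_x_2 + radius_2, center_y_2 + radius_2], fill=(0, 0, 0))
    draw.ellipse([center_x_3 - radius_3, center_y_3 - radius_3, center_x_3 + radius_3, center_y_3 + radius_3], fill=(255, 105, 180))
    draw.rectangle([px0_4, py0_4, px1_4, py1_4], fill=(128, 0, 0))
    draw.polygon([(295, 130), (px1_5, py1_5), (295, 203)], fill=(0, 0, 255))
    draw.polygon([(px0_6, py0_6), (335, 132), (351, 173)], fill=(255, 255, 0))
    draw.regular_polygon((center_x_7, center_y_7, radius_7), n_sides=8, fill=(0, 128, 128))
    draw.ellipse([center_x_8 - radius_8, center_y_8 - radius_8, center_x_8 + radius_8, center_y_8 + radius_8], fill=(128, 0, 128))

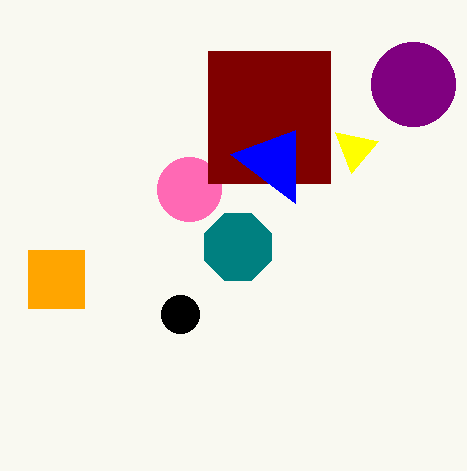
px0_1 = 28, py0_1 = 250, px1_1 = 84, py1_1 = 308, center_x_2 = 180, center_y_2 = 314, radius_2 = 19, center_x_3 = 189, center_y_3 = 189, radius_3 = 32, px0_4 = 208, py0_4 = 51, px1_4 = 330, py1_4 = 183, px1_5 = 230, py1_5 = 154, px0_6 = 378, py0_6 = 141, center_x_7 = 238, center_y_7 = 247, radius_7 = 36, center_x_8 = 413, center_y_8 = 84, radius_8 = 42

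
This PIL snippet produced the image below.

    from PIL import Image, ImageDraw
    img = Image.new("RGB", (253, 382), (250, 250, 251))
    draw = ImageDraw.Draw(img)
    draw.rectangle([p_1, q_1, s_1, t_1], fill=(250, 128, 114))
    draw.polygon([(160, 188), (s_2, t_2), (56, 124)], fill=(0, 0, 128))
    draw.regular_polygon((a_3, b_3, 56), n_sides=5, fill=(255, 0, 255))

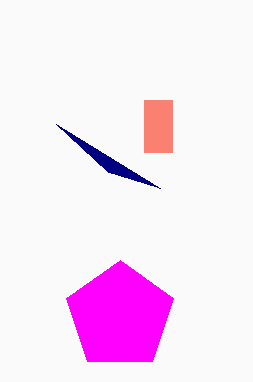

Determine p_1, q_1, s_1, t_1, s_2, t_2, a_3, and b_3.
p_1 = 144
q_1 = 100
s_1 = 172
t_1 = 152
s_2 = 108
t_2 = 172
a_3 = 120
b_3 = 316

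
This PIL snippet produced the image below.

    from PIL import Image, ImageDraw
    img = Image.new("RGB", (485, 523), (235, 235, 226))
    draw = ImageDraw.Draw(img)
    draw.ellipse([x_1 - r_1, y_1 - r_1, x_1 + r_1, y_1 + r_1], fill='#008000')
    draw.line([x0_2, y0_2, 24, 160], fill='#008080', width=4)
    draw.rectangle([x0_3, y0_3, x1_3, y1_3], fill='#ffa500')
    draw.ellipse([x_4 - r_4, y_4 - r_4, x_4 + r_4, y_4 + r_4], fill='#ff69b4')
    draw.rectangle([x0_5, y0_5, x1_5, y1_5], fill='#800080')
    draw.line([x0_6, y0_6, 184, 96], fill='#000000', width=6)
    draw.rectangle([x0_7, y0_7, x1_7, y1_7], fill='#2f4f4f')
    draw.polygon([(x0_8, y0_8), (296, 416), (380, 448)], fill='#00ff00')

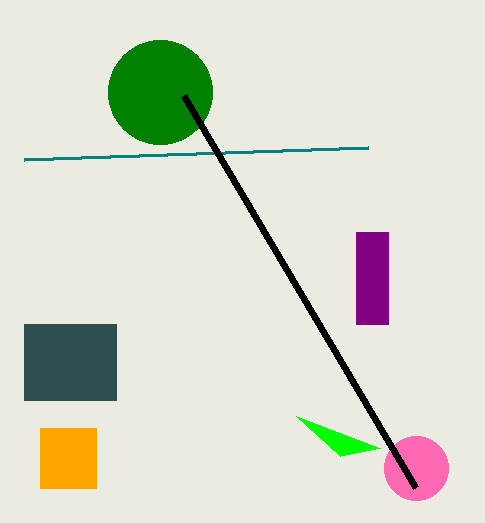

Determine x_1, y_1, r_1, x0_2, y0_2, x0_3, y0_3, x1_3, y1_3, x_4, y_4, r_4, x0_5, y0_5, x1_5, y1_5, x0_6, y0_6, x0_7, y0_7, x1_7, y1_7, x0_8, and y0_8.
x_1 = 160; y_1 = 92; r_1 = 52; x0_2 = 368; y0_2 = 148; x0_3 = 40; y0_3 = 428; x1_3 = 96; y1_3 = 488; x_4 = 416; y_4 = 468; r_4 = 32; x0_5 = 356; y0_5 = 232; x1_5 = 388; y1_5 = 324; x0_6 = 416; y0_6 = 488; x0_7 = 24; y0_7 = 324; x1_7 = 116; y1_7 = 400; x0_8 = 340; y0_8 = 456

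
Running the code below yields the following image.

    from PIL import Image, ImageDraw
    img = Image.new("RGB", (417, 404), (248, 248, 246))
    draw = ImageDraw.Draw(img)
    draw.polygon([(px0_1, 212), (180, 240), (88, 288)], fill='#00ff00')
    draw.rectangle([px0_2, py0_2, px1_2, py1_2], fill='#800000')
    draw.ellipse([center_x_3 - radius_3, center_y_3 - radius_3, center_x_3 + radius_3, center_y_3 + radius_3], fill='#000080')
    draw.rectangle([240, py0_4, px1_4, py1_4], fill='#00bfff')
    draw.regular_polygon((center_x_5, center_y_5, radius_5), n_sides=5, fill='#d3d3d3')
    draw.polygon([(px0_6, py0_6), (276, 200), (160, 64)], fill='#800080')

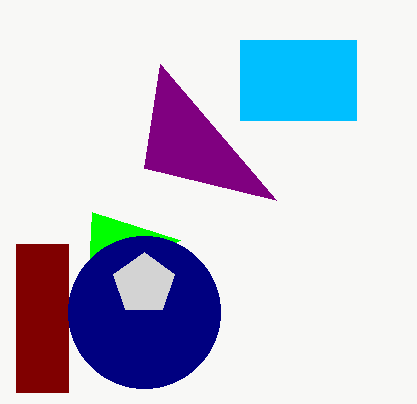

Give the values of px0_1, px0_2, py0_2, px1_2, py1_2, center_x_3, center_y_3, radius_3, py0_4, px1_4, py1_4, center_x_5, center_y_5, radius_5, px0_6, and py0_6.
px0_1 = 92, px0_2 = 16, py0_2 = 244, px1_2 = 68, py1_2 = 392, center_x_3 = 144, center_y_3 = 312, radius_3 = 76, py0_4 = 40, px1_4 = 356, py1_4 = 120, center_x_5 = 144, center_y_5 = 284, radius_5 = 32, px0_6 = 144, py0_6 = 168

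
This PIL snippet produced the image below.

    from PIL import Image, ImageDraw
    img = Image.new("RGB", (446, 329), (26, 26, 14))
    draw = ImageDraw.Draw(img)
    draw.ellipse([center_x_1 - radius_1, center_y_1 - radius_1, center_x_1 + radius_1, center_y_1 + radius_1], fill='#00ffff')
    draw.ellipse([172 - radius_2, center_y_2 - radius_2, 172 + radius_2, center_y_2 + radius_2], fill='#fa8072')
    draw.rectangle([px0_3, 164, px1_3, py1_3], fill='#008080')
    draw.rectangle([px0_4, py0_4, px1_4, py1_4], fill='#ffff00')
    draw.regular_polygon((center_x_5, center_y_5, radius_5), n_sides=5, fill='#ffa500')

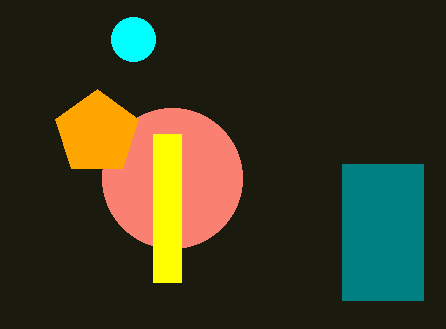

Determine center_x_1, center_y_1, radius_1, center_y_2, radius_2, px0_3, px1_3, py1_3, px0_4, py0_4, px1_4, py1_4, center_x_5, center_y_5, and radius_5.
center_x_1 = 133, center_y_1 = 39, radius_1 = 22, center_y_2 = 178, radius_2 = 70, px0_3 = 342, px1_3 = 423, py1_3 = 300, px0_4 = 153, py0_4 = 134, px1_4 = 181, py1_4 = 282, center_x_5 = 97, center_y_5 = 133, radius_5 = 44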